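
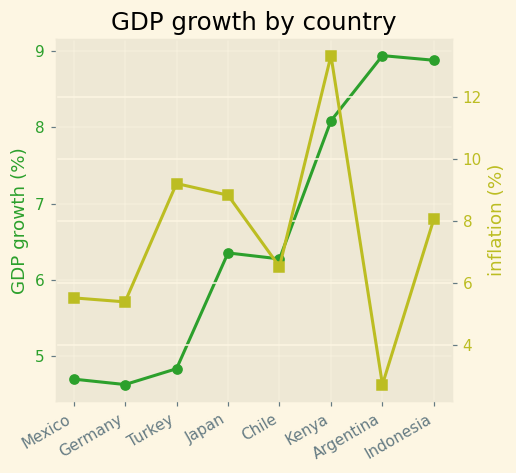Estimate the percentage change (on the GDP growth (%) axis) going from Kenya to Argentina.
≈ +12.5%

Kenya ≈ 8.0, Argentina ≈ 9.0; (9.0 − 8.0) / 8.0 ≈ +12.5%.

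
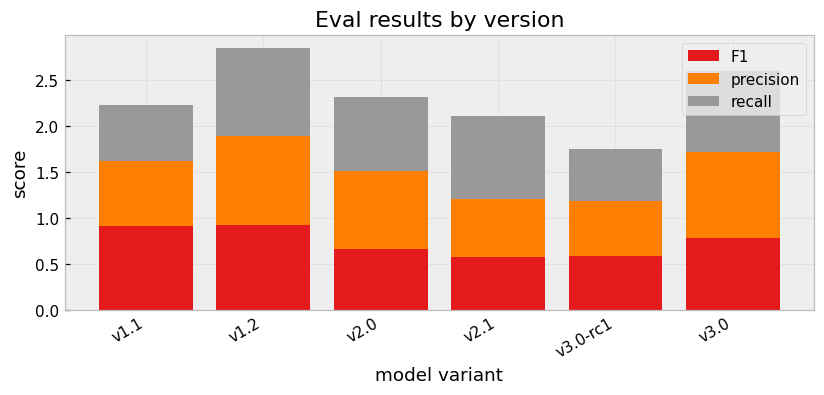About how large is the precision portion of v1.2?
precision top ≈ 2.0, bottom ≈ 1.0; segment ≈ 1.0.

≈ 1.0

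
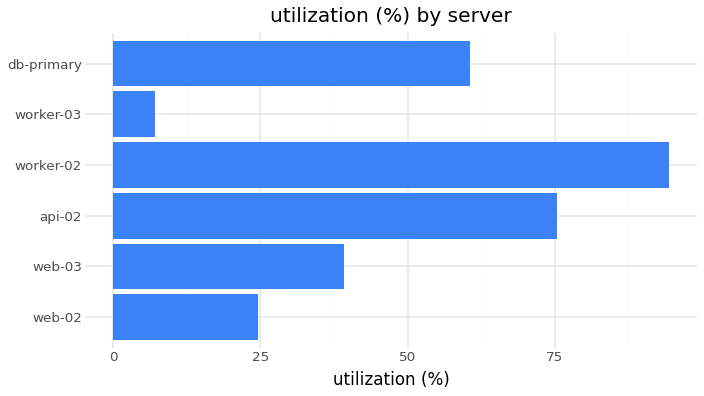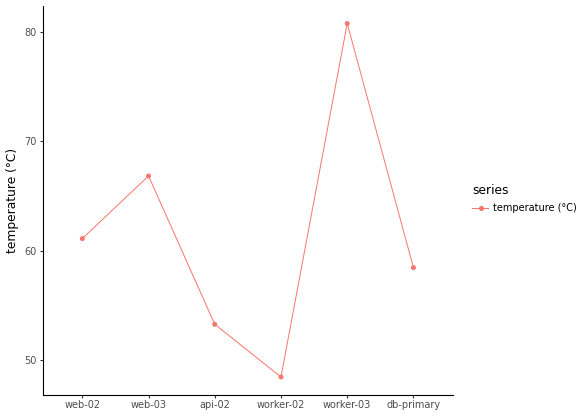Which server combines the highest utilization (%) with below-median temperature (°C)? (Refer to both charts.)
Chart 2 median temperature (°C) ≈ 60; below-median servers: api-02, worker-02, db-primary. Among those, worker-02 has the highest utilization (%) (≈ 90).

worker-02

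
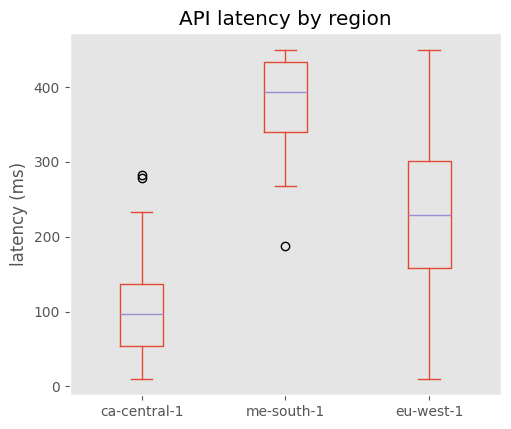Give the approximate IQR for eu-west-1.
≈ 150

Q3 ≈ 300, Q1 ≈ 150; IQR ≈ 150.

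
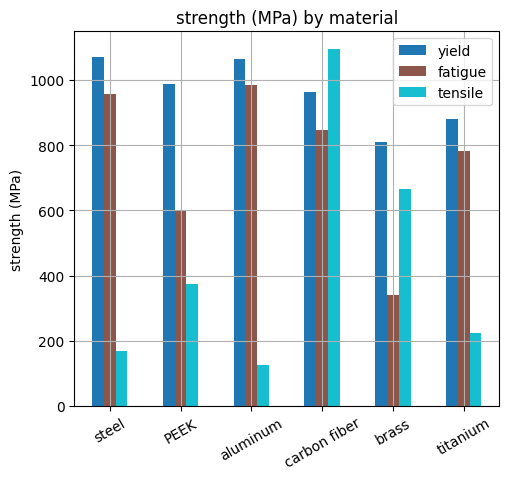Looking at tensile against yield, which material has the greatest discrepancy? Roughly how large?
aluminum: tensile ≈ 100, yield ≈ 1100 → gap ≈ 1000. Next-largest (steel) is only ≈ 900.

aluminum, ≈ 1000 MPa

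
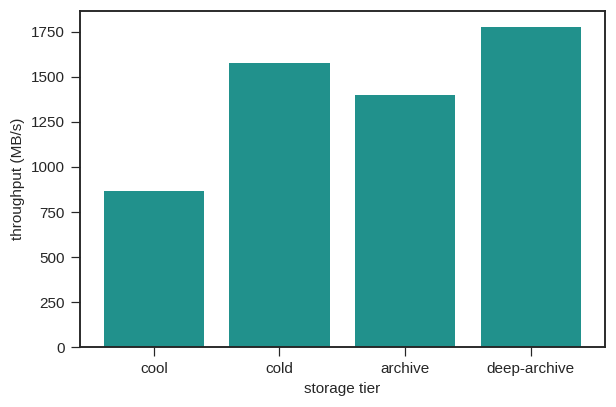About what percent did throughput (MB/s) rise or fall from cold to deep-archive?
≈ +12.5%

cold ≈ 1600, deep-archive ≈ 1800; (1800 − 1600) / 1600 ≈ +12.5%.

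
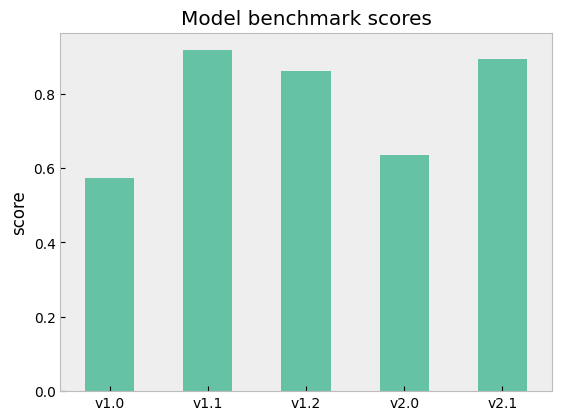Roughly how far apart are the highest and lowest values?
≈ 0.3

Max v1.1 ≈ 0.9, min v1.0 ≈ 0.6; range ≈ 0.3.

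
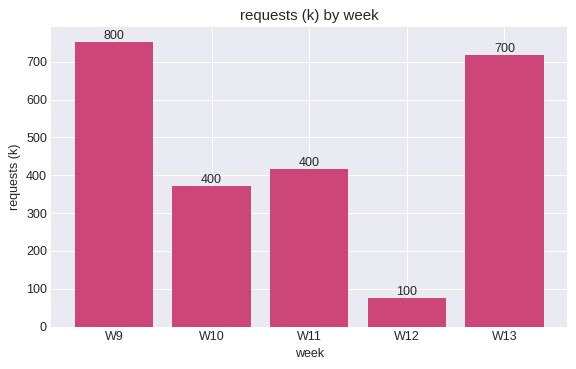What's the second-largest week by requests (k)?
W13

Top 3: W9 ≈ 800, W13 ≈ 700, W11 ≈ 400.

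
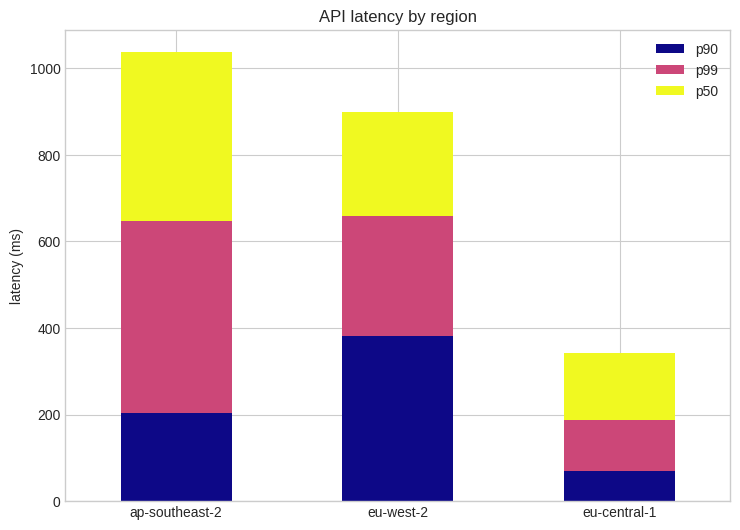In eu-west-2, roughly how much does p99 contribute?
p99 top ≈ 700, bottom ≈ 400; segment ≈ 300.

≈ 300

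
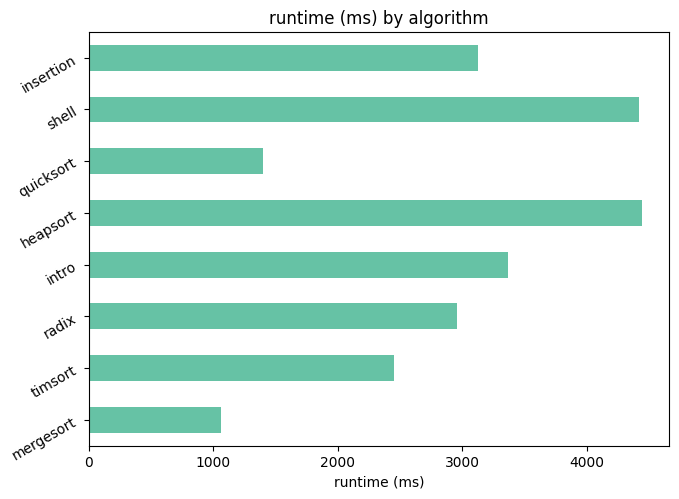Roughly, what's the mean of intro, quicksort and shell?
(3500 + 1500 + 4500) / 3 ≈ 3167.

≈ 3167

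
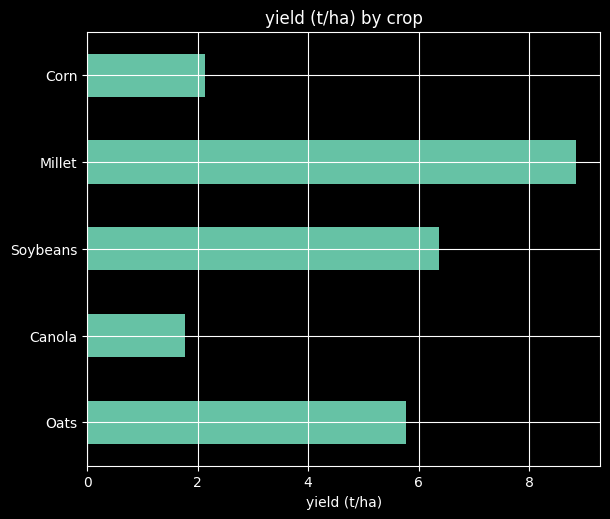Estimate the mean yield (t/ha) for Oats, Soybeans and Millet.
≈ 7

(6 + 6 + 9) / 3 ≈ 7.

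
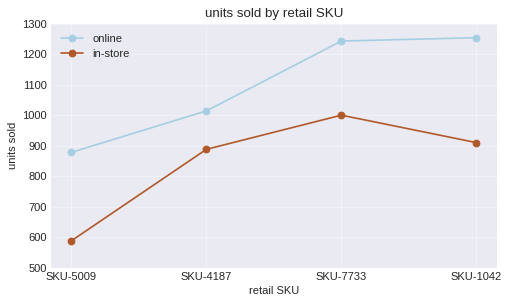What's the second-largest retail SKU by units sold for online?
Top 3 for online: SKU-1042 ≈ 1300, SKU-7733 ≈ 1200, SKU-4187 ≈ 1000.

SKU-7733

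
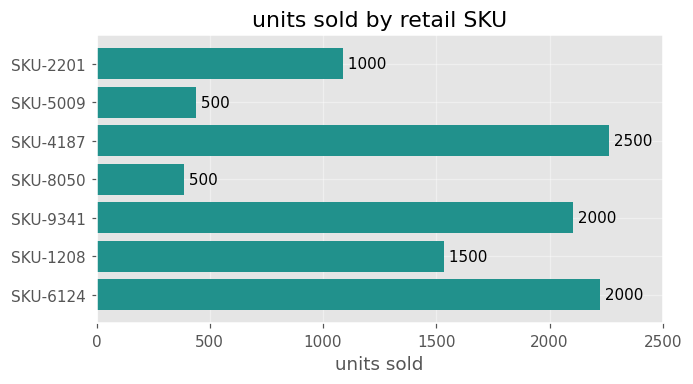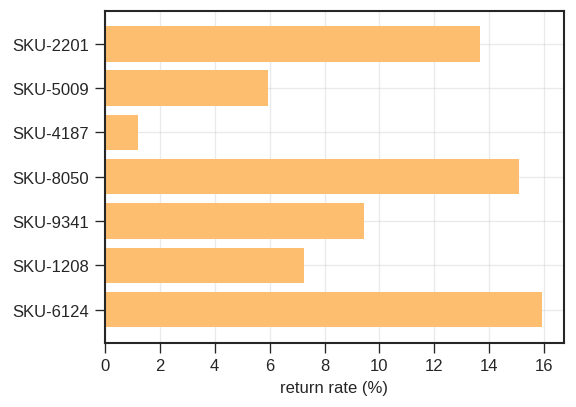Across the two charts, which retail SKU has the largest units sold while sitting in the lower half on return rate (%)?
SKU-4187

Chart 2 median return rate (%) ≈ 10; below-median retail SKUs: SKU-5009, SKU-4187, SKU-1208. Among those, SKU-4187 has the highest units sold (≈ 2500).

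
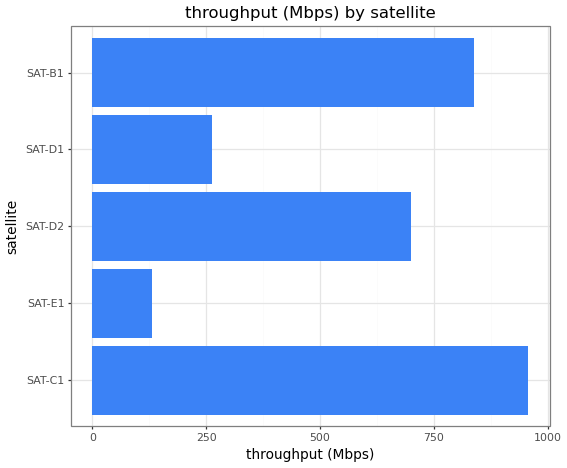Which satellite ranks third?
Top 4: SAT-C1 ≈ 1000, SAT-B1 ≈ 800, SAT-D2 ≈ 700, SAT-D1 ≈ 300.

SAT-D2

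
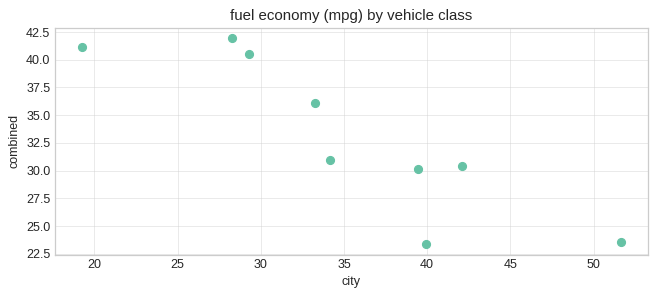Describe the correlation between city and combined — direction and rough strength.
negative, strong

Points are negatively correlated; strong (|r| ≈ 0.9).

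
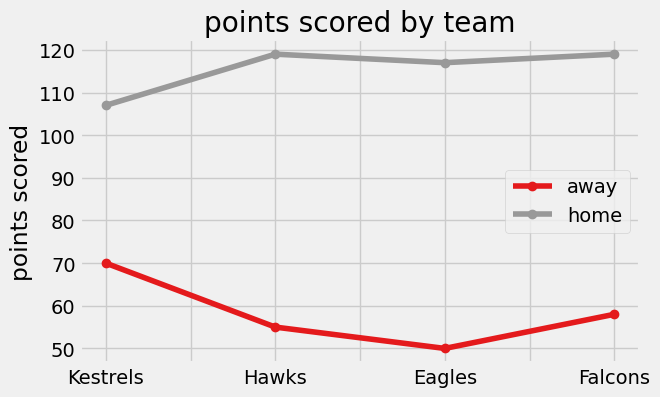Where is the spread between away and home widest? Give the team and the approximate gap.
Eagles: away ≈ 50, home ≈ 120 → gap ≈ 70. Next-largest (Hawks) is only ≈ 60.

Eagles, ≈ 70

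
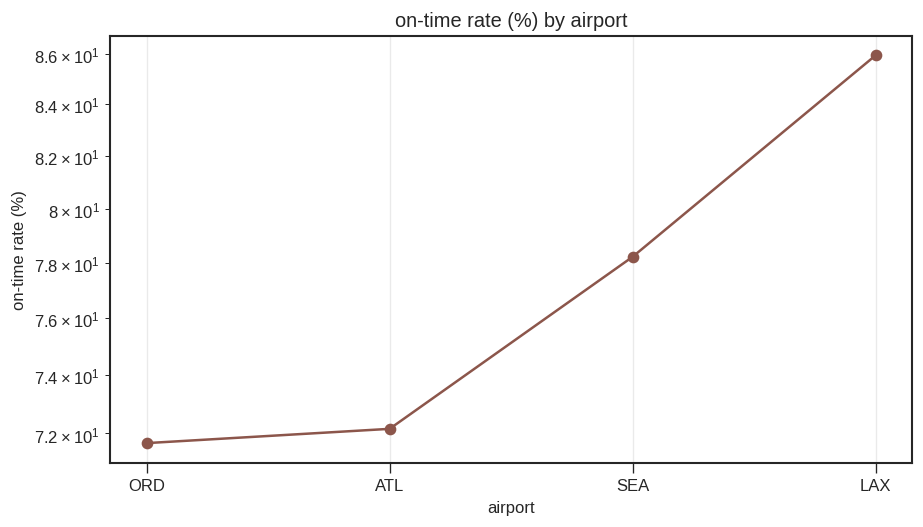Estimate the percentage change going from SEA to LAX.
SEA ≈ 78, LAX ≈ 86; (86 − 78) / 78 ≈ +10.3%.

≈ +10.3%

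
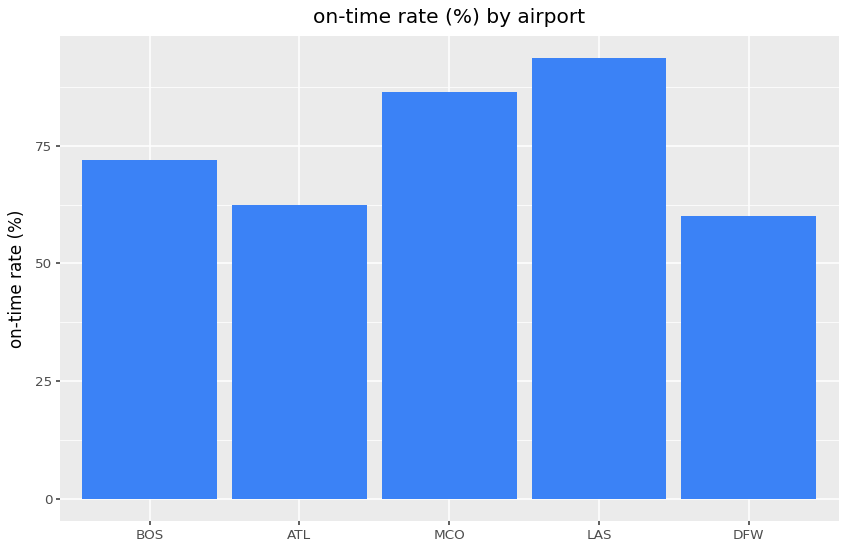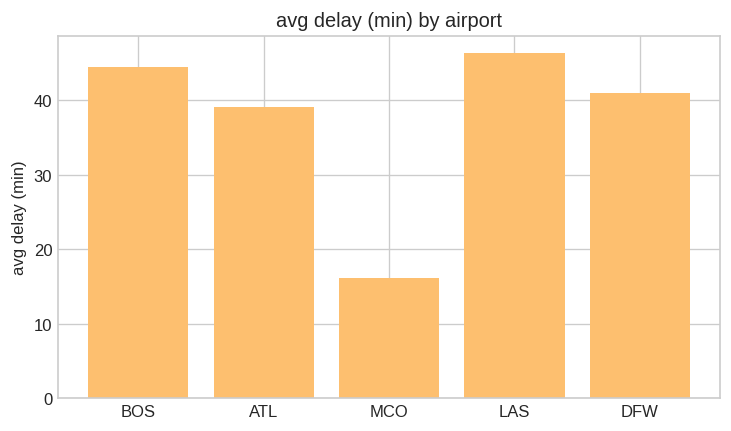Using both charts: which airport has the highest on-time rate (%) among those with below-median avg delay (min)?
MCO

Chart 2 median avg delay (min) ≈ 40; below-median airports: ATL, MCO. Among those, MCO has the highest on-time rate (%) (≈ 90).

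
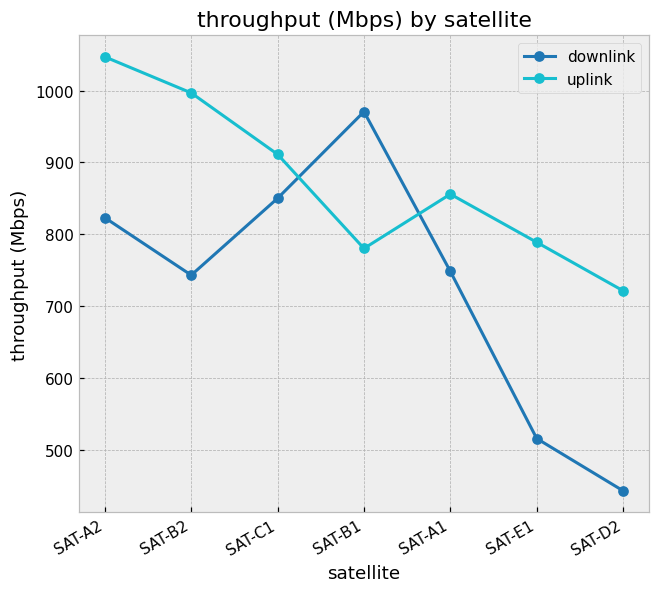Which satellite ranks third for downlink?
SAT-A2

Top 4 for downlink: SAT-B1 ≈ 1000, SAT-C1 ≈ 900, SAT-A2 ≈ 800, SAT-A1 ≈ 700.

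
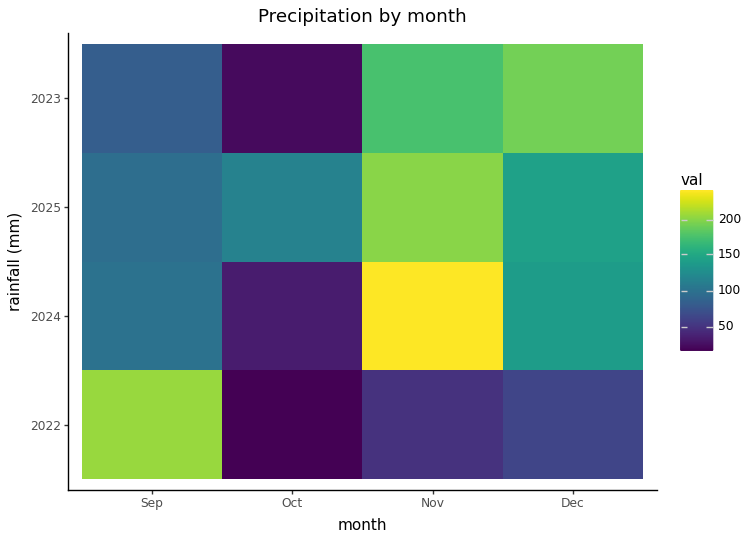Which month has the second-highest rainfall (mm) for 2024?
Top 3 for 2024: Nov ≈ 240, Dec ≈ 140, Sep ≈ 100.

Dec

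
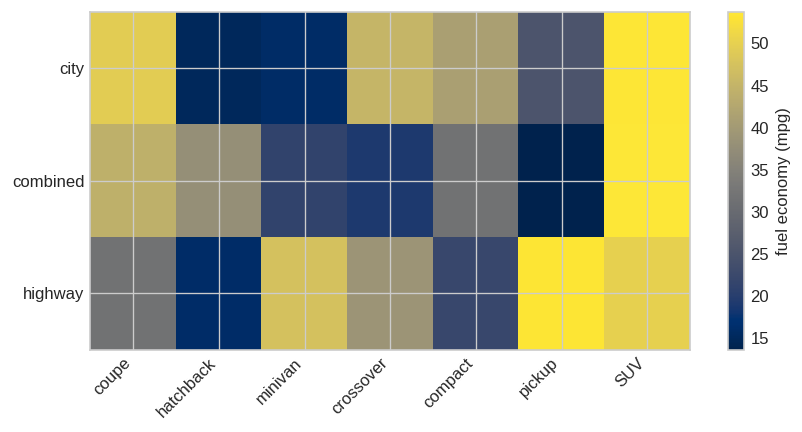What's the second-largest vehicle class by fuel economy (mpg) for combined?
coupe

Top 3 for combined: SUV ≈ 55, coupe ≈ 45, hatchback ≈ 40.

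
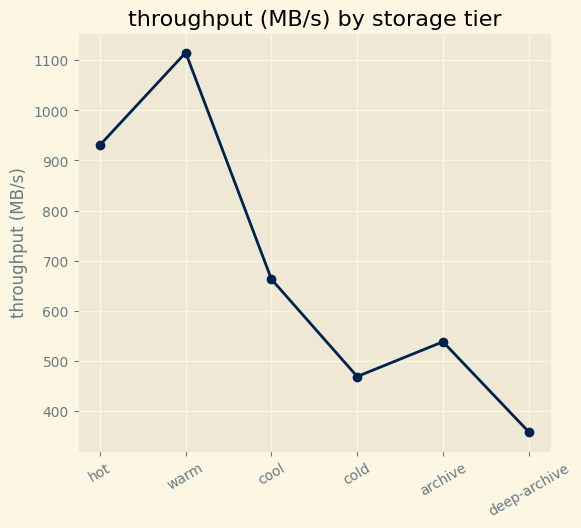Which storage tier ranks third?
cool

Top 4: warm ≈ 1100, hot ≈ 900, cool ≈ 700, archive ≈ 500.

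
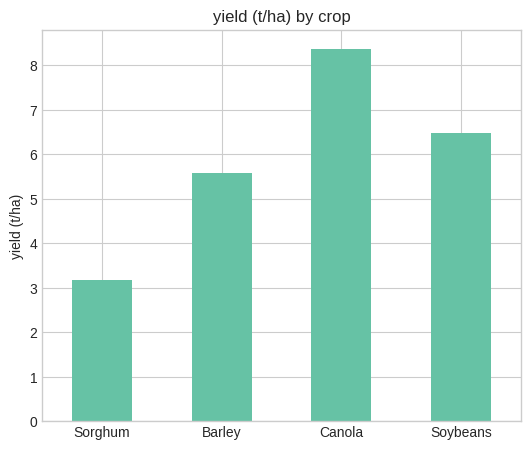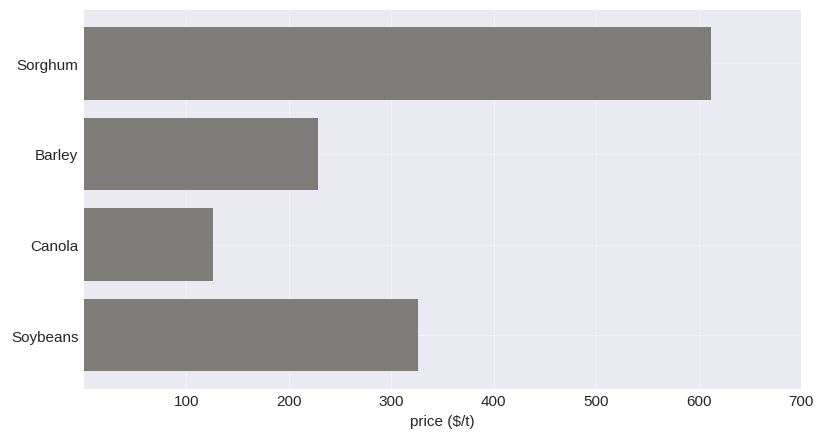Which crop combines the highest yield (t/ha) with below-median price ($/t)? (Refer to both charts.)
Canola

Chart 2 median price ($/t) ≈ 300; below-median crops: Barley, Canola. Among those, Canola has the highest yield (t/ha) (≈ 8).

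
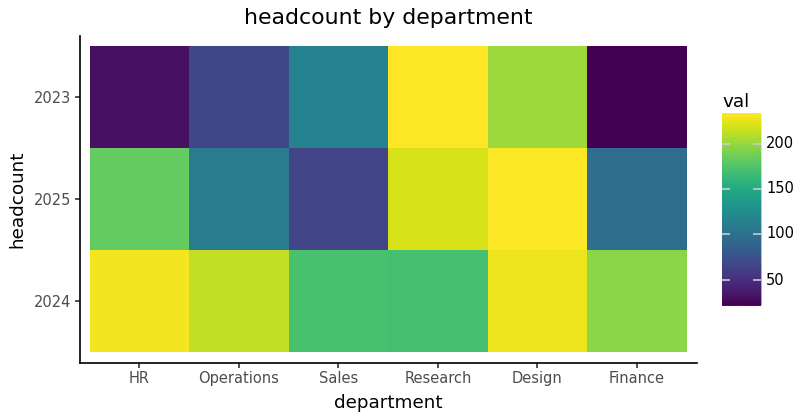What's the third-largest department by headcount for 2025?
Top 4 for 2025: Design ≈ 240, Research ≈ 220, HR ≈ 180, Operations ≈ 120.

HR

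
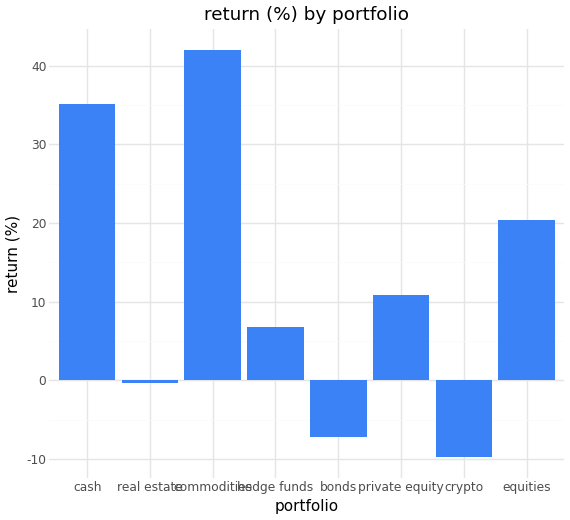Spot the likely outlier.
commodities

commodities ≈ 40; the rest sit between ≈ -10 and ≈ 35.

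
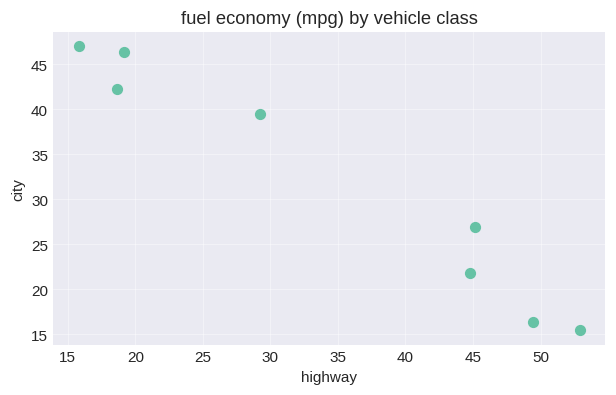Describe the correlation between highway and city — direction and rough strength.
negative, strong

Points are negatively correlated; strong (|r| ≈ 1.0).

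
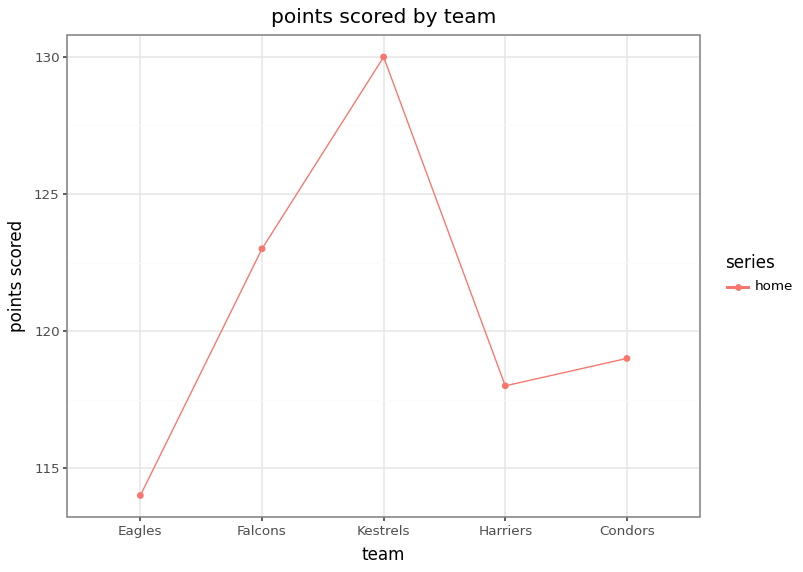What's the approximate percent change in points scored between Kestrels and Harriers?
≈ -9.2%

Kestrels ≈ 130, Harriers ≈ 118; (118 − 130) / 130 ≈ -9.2%.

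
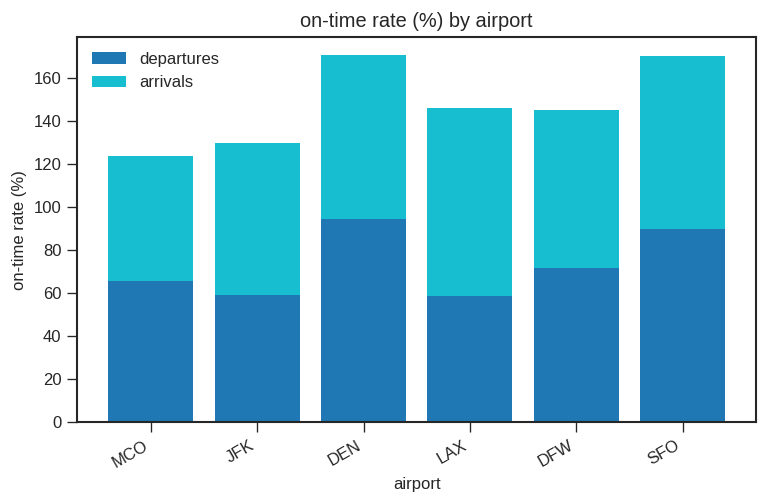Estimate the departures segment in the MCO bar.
≈ 60

departures top ≈ 60, bottom ≈ 0; segment ≈ 60.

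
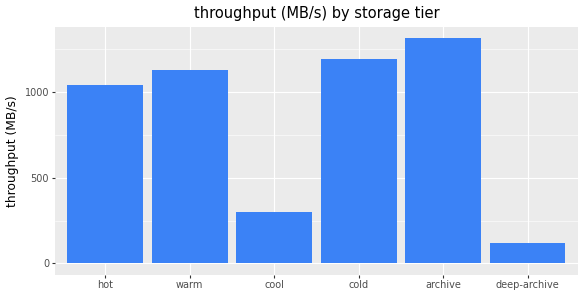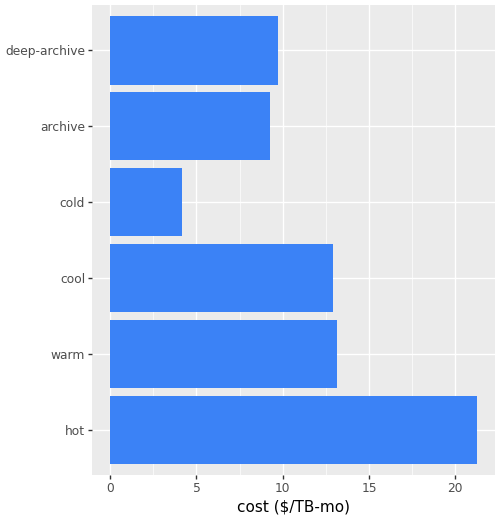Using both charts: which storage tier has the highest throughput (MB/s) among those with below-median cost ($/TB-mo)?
archive

Chart 2 median cost ($/TB-mo) ≈ 12; below-median storage tiers: cold, archive, deep-archive. Among those, archive has the highest throughput (MB/s) (≈ 1400).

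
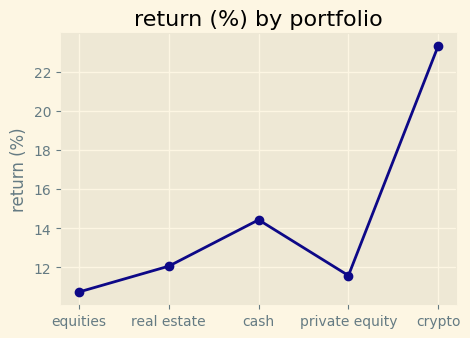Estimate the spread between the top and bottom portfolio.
Max crypto ≈ 24, min equities ≈ 10; range ≈ 14.

≈ 14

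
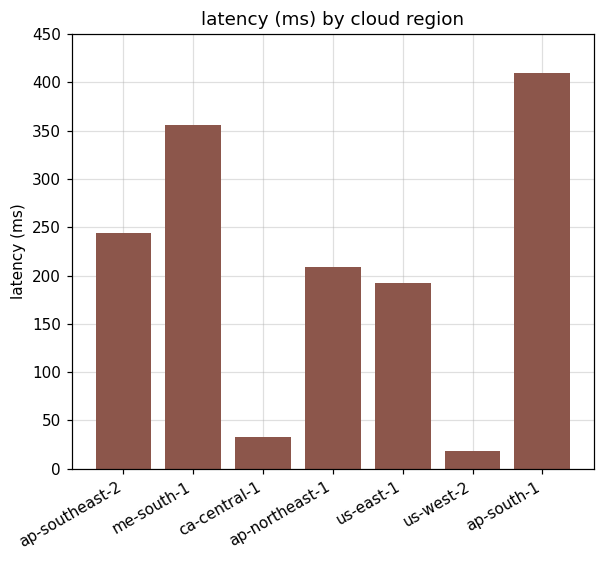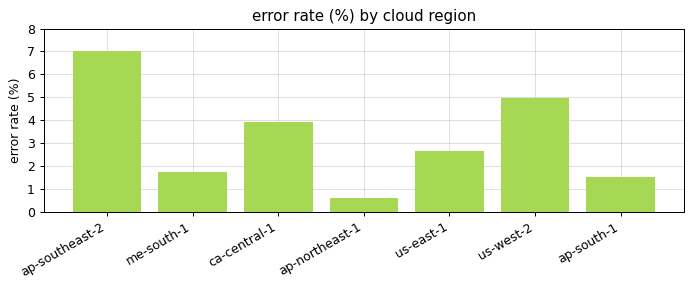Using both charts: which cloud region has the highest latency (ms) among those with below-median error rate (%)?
Chart 2 median error rate (%) ≈ 3; below-median cloud regions: me-south-1, ap-northeast-1, ap-south-1. Among those, ap-south-1 has the highest latency (ms) (≈ 400).

ap-south-1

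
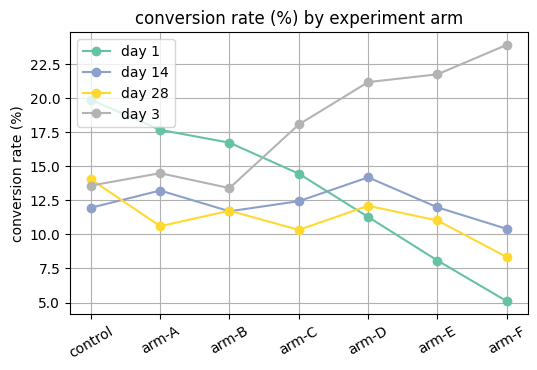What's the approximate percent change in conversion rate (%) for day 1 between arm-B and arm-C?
≈ -12.5%

arm-B ≈ 16, arm-C ≈ 14; (14 − 16) / 16 ≈ -12.5%.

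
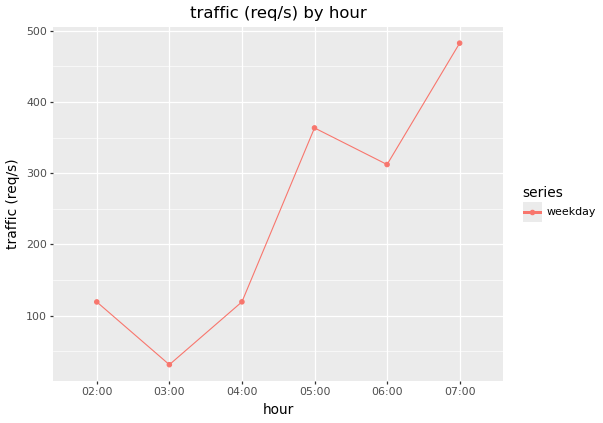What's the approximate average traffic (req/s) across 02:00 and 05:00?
(100 + 350) / 2 ≈ 225.

≈ 225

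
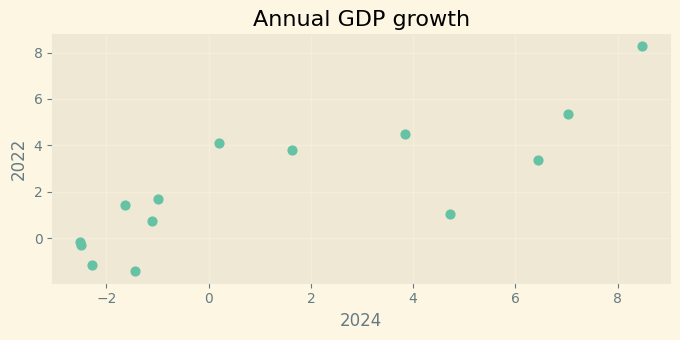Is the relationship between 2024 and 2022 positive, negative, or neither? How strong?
Points are positively correlated; strong (|r| ≈ 0.8).

positive, strong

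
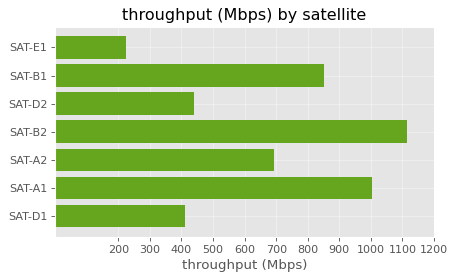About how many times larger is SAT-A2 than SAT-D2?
≈ 1.75×

SAT-A2 ≈ 700, SAT-D2 ≈ 400; 700/400 ≈ 1.75.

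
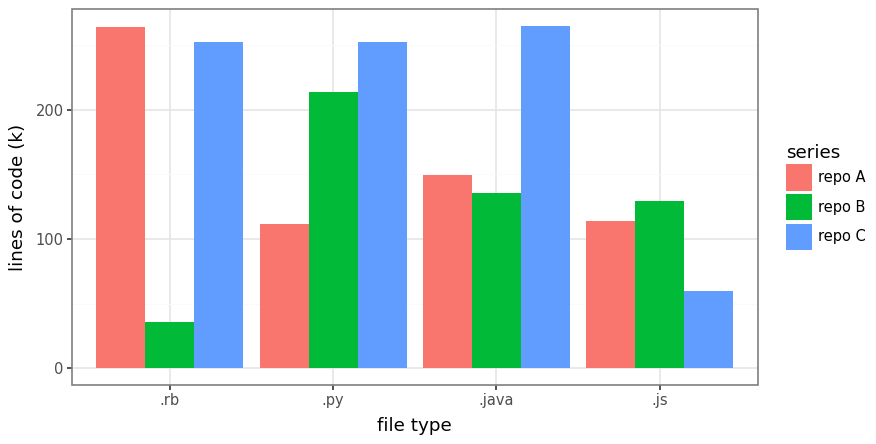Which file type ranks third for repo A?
Top 4 for repo A: .rb ≈ 275, .java ≈ 150, .js ≈ 125, .py ≈ 100.

.js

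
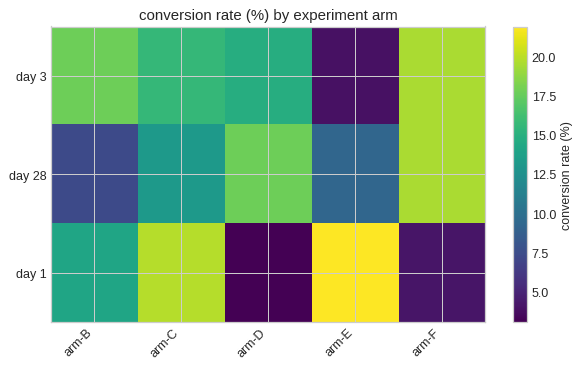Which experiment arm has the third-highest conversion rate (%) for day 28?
arm-C

Top 4 for day 28: arm-F ≈ 20, arm-D ≈ 18, arm-C ≈ 14, arm-E ≈ 10.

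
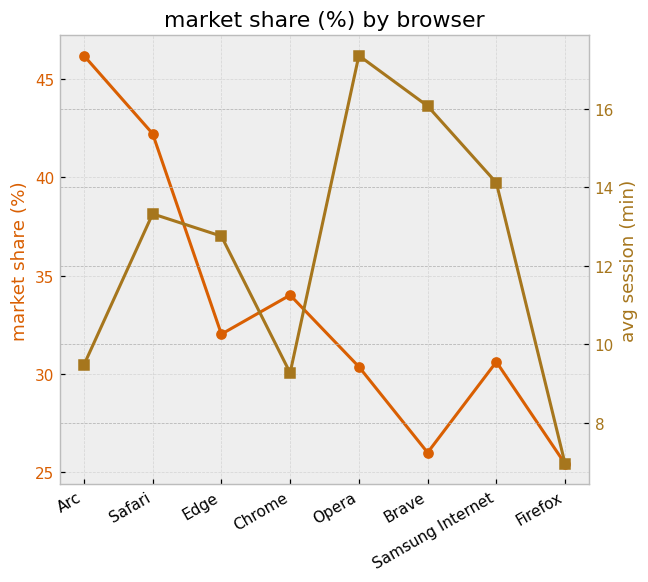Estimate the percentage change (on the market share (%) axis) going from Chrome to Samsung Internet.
Chrome ≈ 34, Samsung Internet ≈ 30; (30 − 34) / 34 ≈ -11.8%.

≈ -11.8%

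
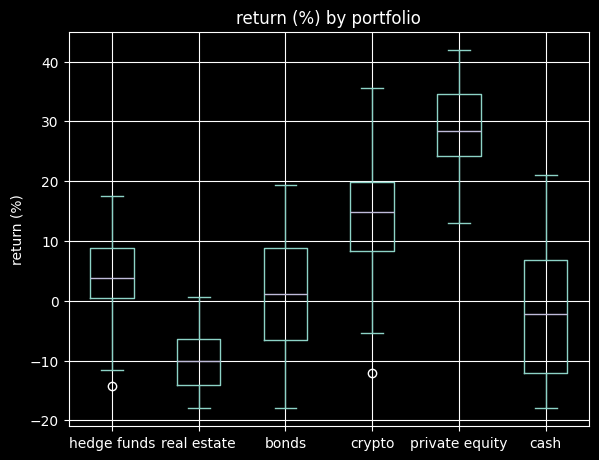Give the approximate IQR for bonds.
≈ 15

Q3 ≈ 10, Q1 ≈ -5; IQR ≈ 15.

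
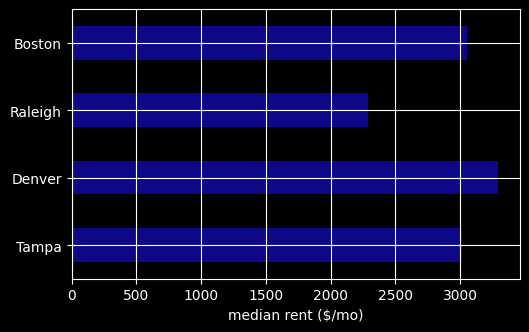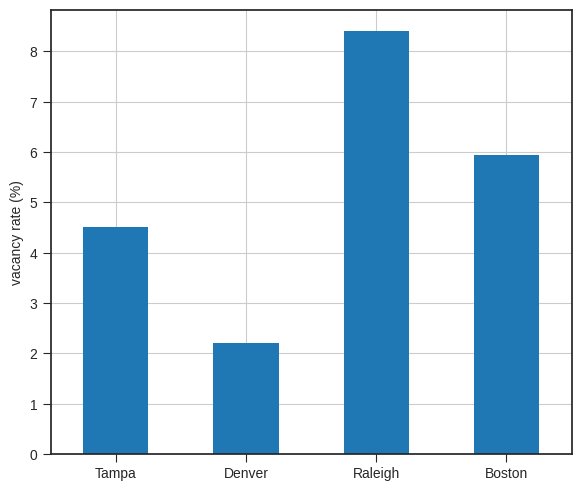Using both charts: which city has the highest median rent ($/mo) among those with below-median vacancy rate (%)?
Denver

Chart 2 median vacancy rate (%) ≈ 5; below-median cities: Tampa, Denver. Among those, Denver has the highest median rent ($/mo) (≈ 3500).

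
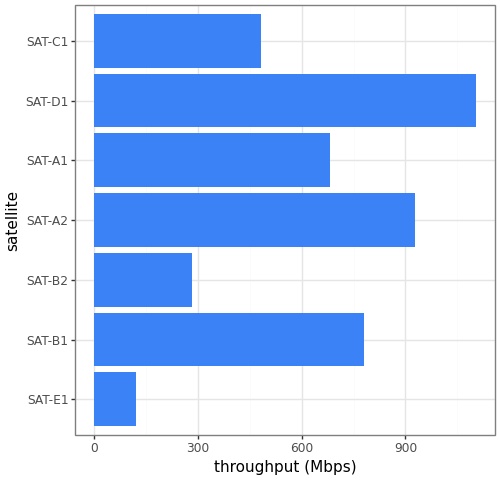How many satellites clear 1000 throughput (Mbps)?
Above 1000: SAT-D1.

1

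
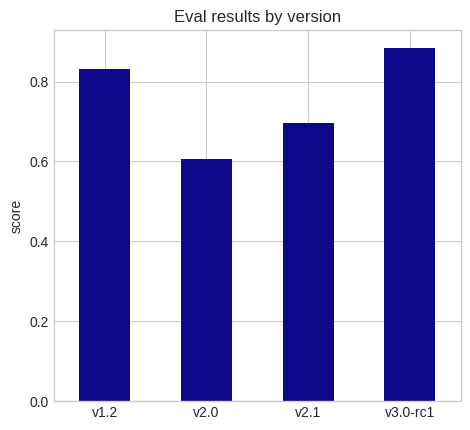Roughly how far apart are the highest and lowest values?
Max v3.0-rc1 ≈ 0.9, min v2.0 ≈ 0.6; range ≈ 0.3.

≈ 0.3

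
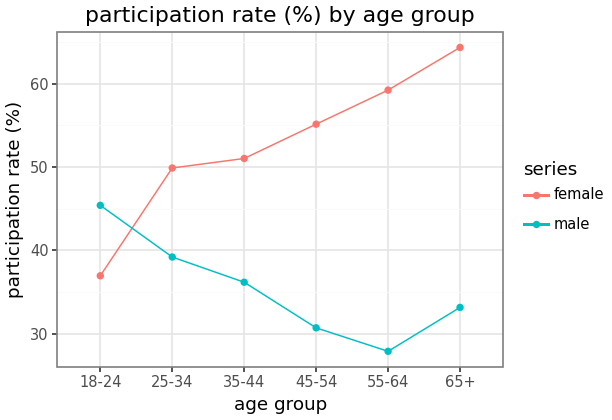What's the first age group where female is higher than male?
25-34

18-24: female ≈ 35 vs male ≈ 45 (not yet); 25-34: female ≈ 50 vs male ≈ 40 (first crossover).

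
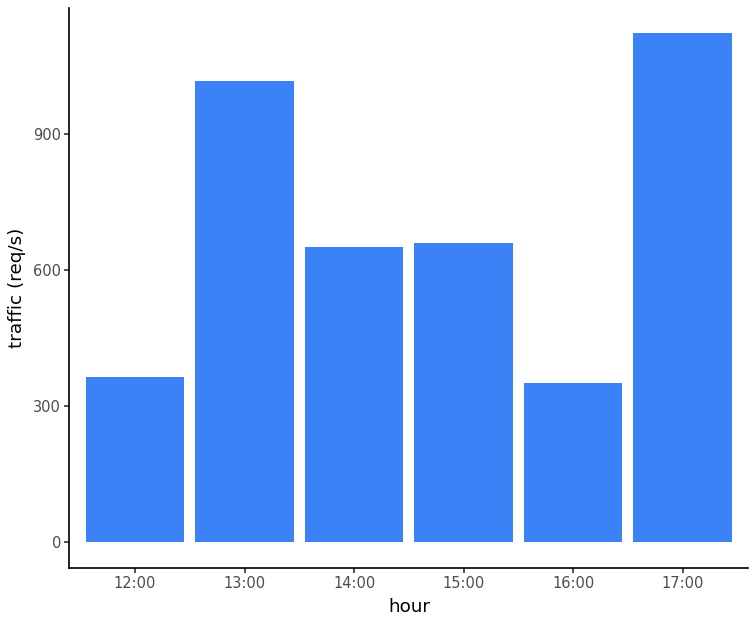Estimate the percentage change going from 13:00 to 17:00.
13:00 ≈ 1000, 17:00 ≈ 1100; (1100 − 1000) / 1000 ≈ +10%.

≈ +10%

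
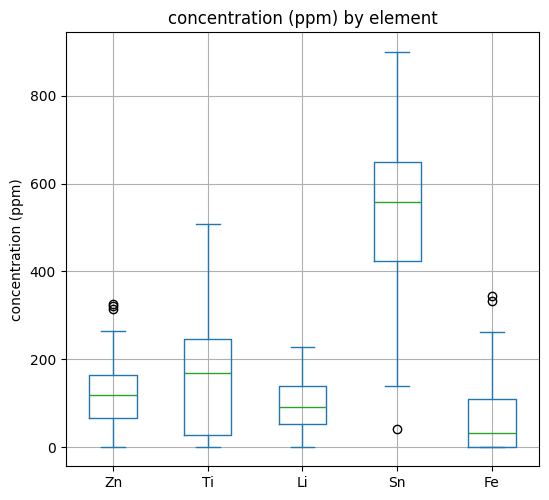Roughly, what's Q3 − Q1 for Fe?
≈ 100

Q3 ≈ 100, Q1 ≈ 0; IQR ≈ 100.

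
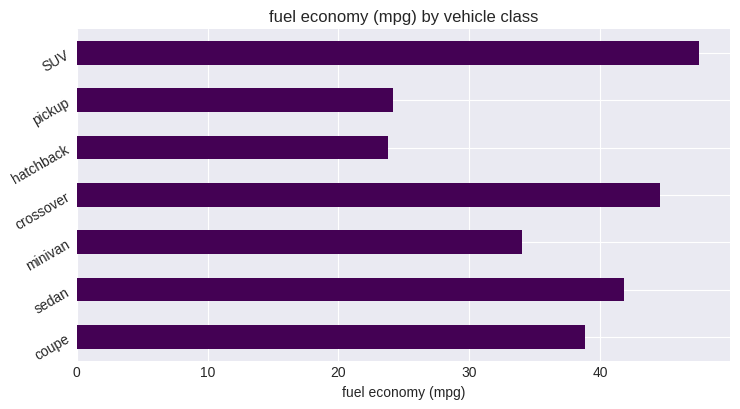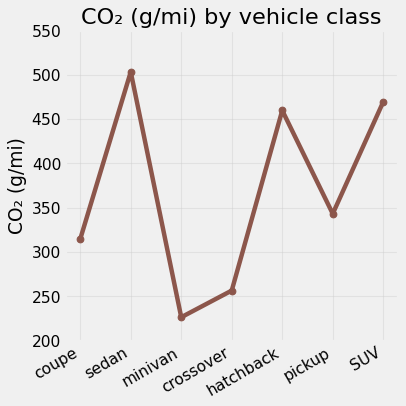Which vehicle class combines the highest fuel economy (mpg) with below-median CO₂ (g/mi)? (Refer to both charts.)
crossover

Chart 2 median CO₂ (g/mi) ≈ 350; below-median vehicle classes: coupe, minivan, crossover. Among those, crossover has the highest fuel economy (mpg) (≈ 45).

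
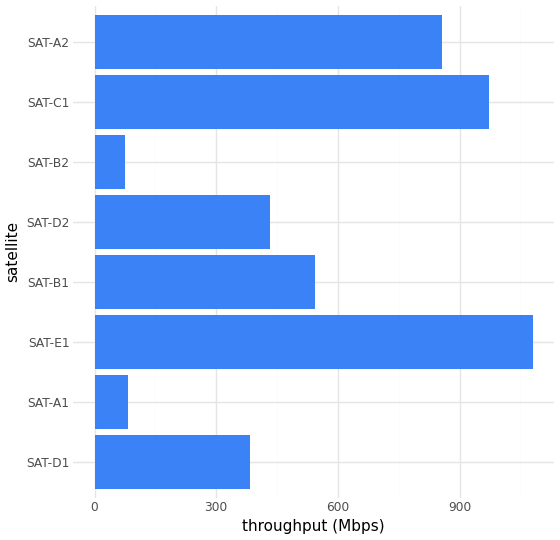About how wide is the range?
Max SAT-E1 ≈ 1100, min SAT-B2 ≈ 100; range ≈ 1000.

≈ 1000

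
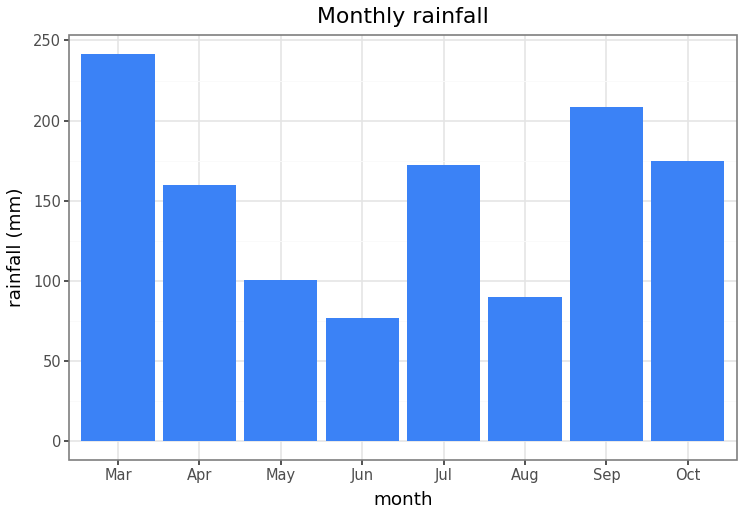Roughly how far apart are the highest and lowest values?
≈ 175

Max Mar ≈ 250, min Jun ≈ 75; range ≈ 175.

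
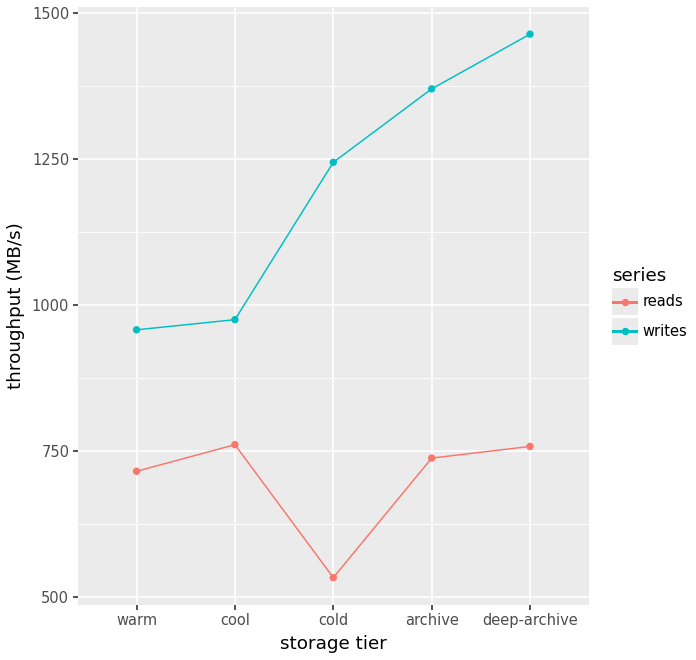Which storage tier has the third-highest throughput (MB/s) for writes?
cold

Top 4 for writes: deep-archive ≈ 1500, archive ≈ 1400, cold ≈ 1200, cool ≈ 1000.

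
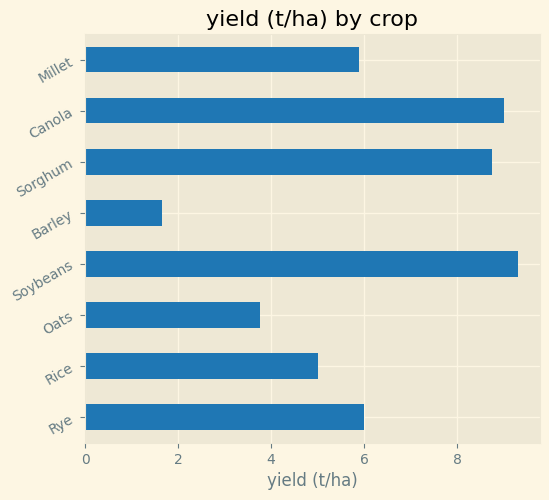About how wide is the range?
≈ 7

Max Soybeans ≈ 9, min Barley ≈ 2; range ≈ 7.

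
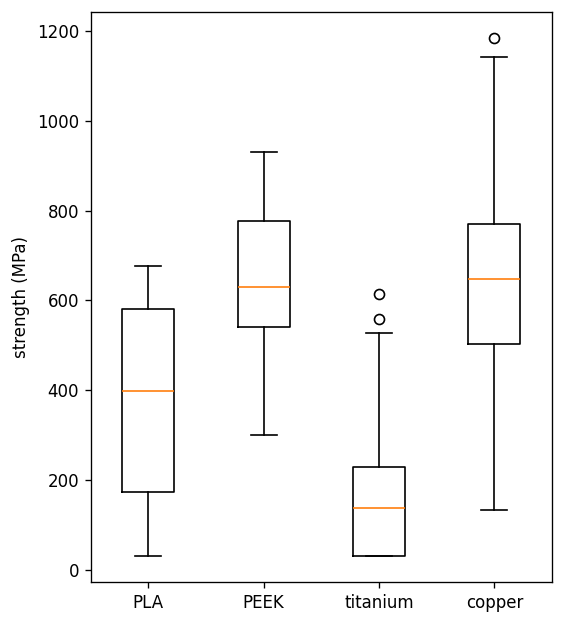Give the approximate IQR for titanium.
≈ 200

Q3 ≈ 250, Q1 ≈ 50; IQR ≈ 200.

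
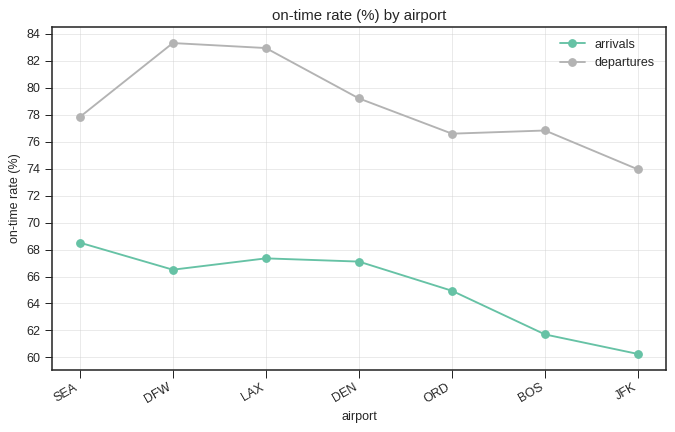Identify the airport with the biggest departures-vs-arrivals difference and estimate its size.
DFW, ≈ 18 %

DFW: departures ≈ 84, arrivals ≈ 66 → gap ≈ 18. Next-largest (LAX) is only ≈ 14.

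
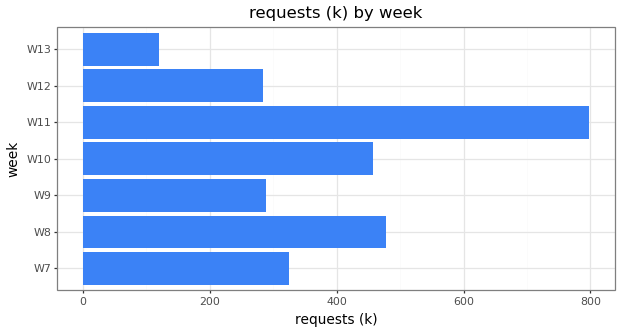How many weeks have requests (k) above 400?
3

Above 400: W8, W10, W11.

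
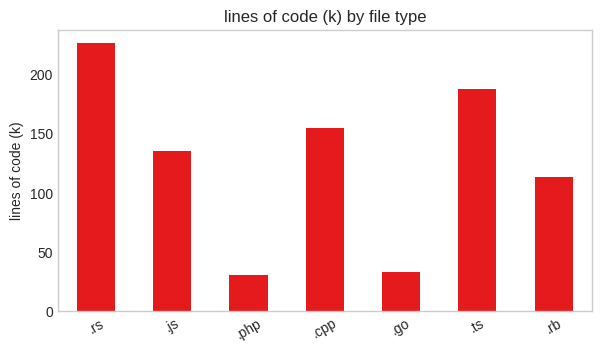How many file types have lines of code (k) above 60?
Above 60: .rs, .js, .cpp, .ts, .rb.

5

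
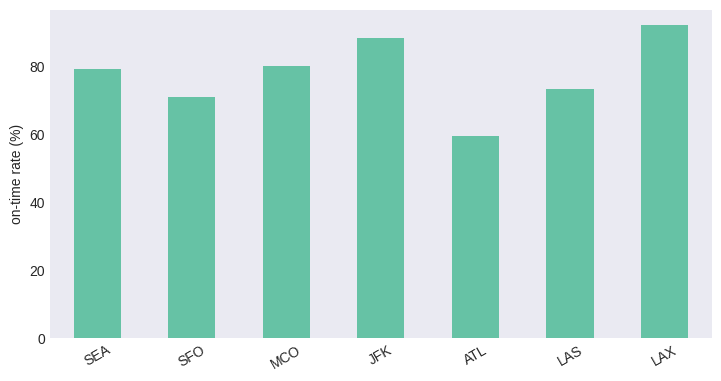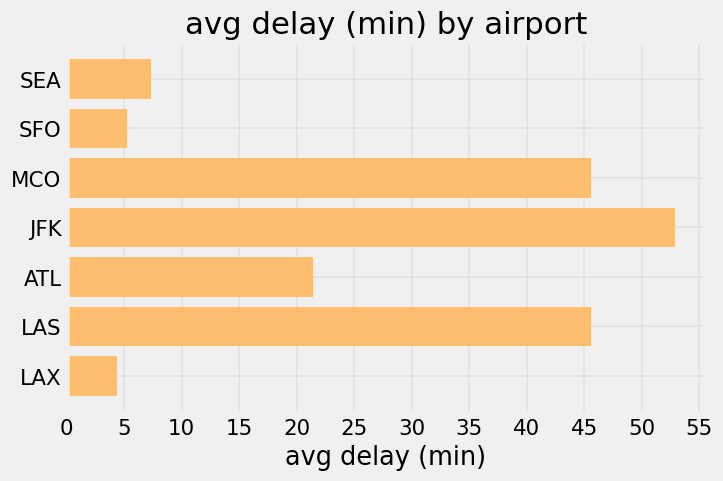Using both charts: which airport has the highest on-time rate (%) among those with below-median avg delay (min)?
Chart 2 median avg delay (min) ≈ 20; below-median airports: SEA, SFO, LAX. Among those, LAX has the highest on-time rate (%) (≈ 90).

LAX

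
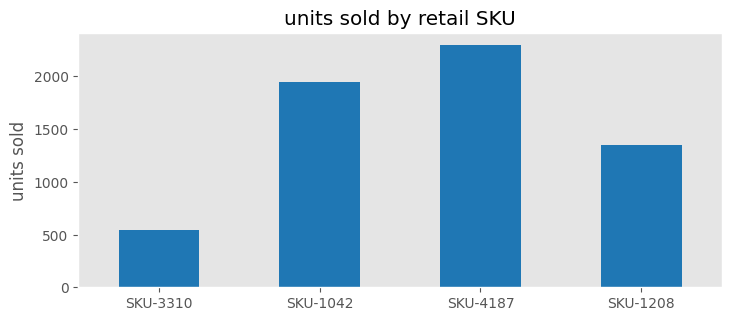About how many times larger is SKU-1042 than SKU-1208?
SKU-1042 ≈ 2000, SKU-1208 ≈ 1400; 2000/1400 ≈ 1.43.

≈ 1.43×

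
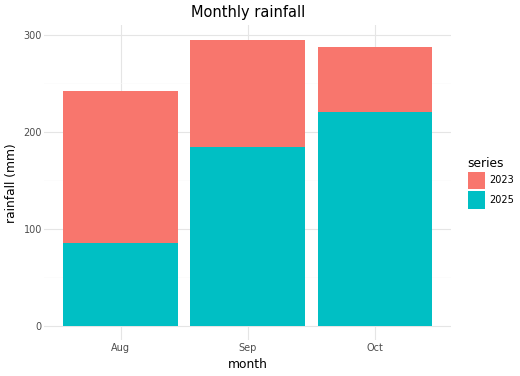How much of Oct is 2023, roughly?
≈ 75

2023 top ≈ 300, bottom ≈ 225; segment ≈ 75.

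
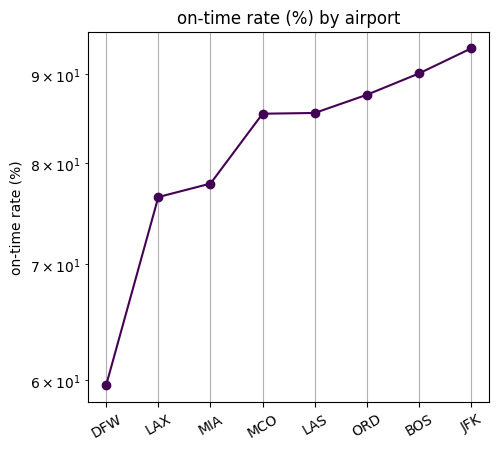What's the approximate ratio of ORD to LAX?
ORD ≈ 90, LAX ≈ 75; 90/75 ≈ 1.2.

≈ 1.2×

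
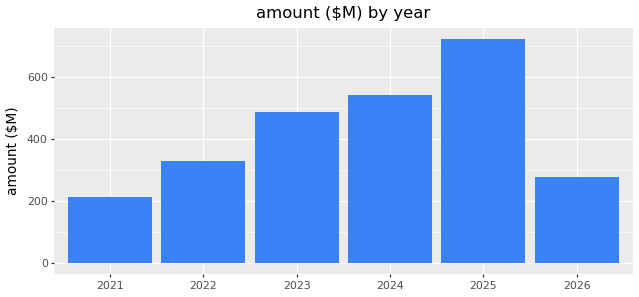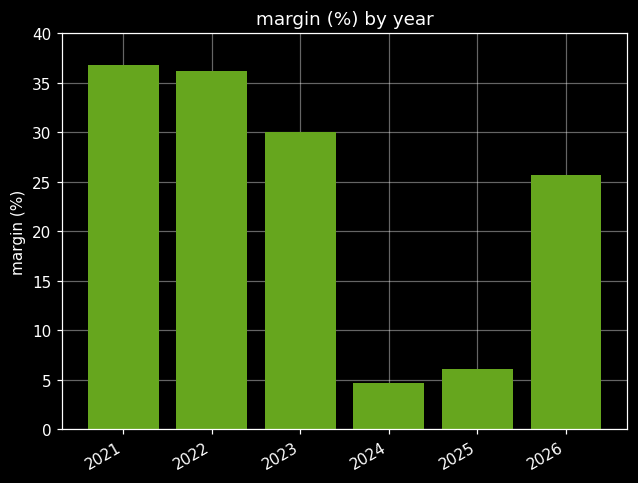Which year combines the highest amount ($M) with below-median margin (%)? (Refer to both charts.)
Chart 2 median margin (%) ≈ 30; below-median years: 2024, 2025, 2026. Among those, 2025 has the highest amount ($M) (≈ 700).

2025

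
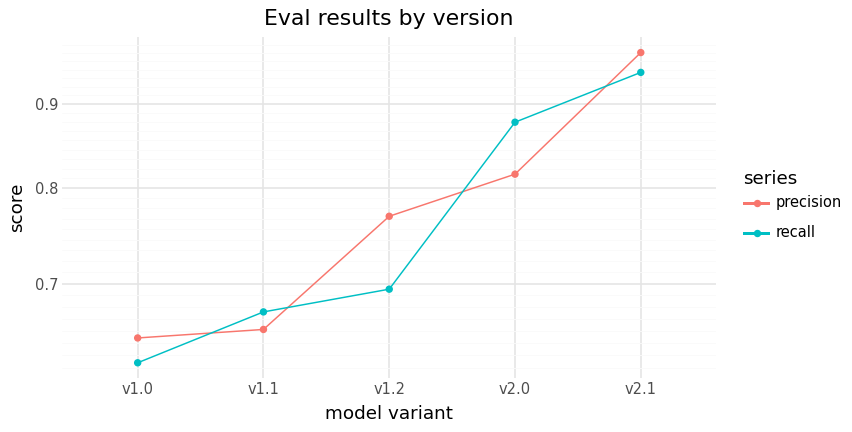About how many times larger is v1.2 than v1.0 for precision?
v1.2 ≈ 0.75, v1.0 ≈ 0.65; 0.75/0.65 ≈ 1.15.

≈ 1.15×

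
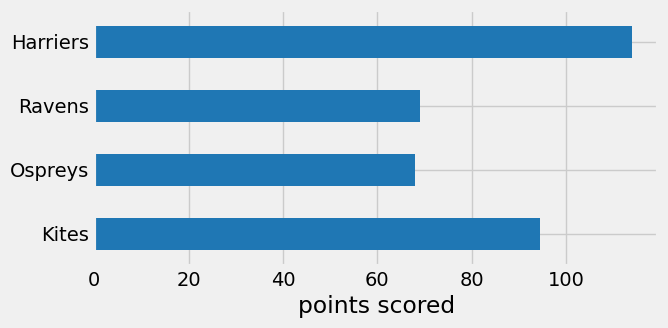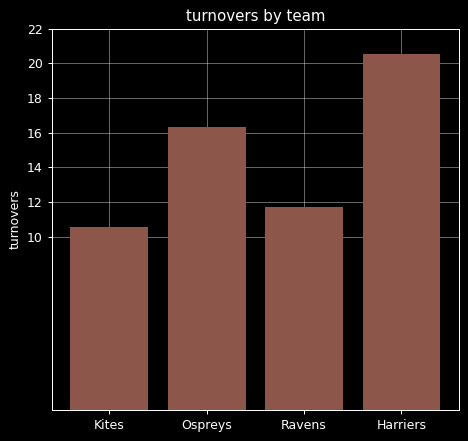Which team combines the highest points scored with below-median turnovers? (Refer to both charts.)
Kites

Chart 2 median turnovers ≈ 14; below-median teams: Kites, Ravens. Among those, Kites has the highest points scored (≈ 100).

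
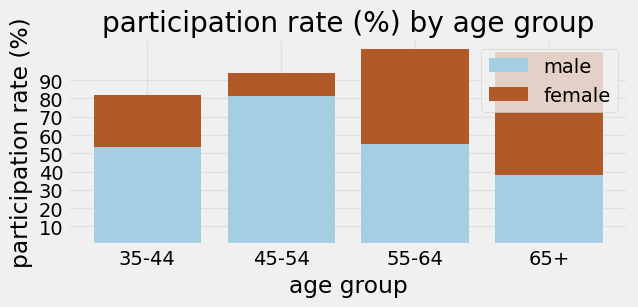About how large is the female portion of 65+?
female top ≈ 110, bottom ≈ 40; segment ≈ 70.

≈ 70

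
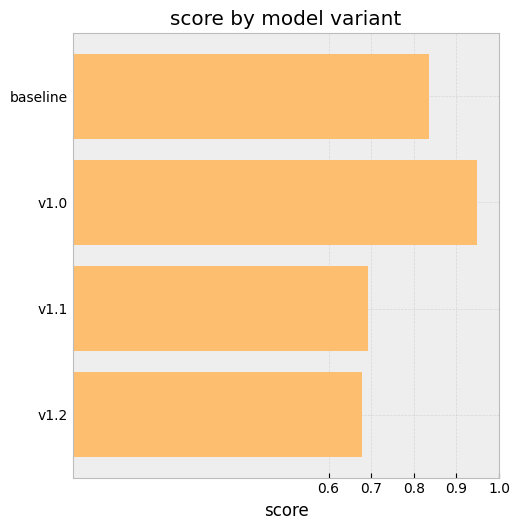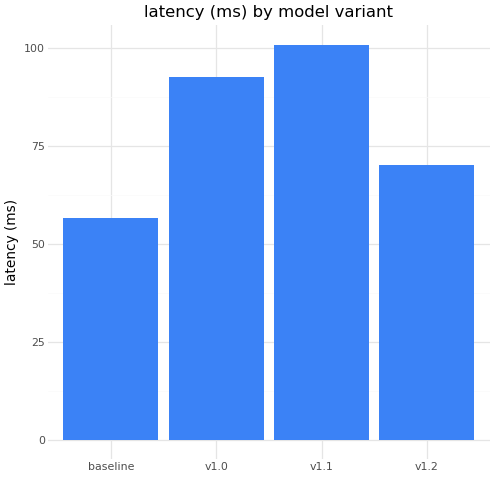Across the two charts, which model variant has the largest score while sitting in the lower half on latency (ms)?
baseline

Chart 2 median latency (ms) ≈ 80; below-median model variants: baseline, v1.2. Among those, baseline has the highest score (≈ 0.8).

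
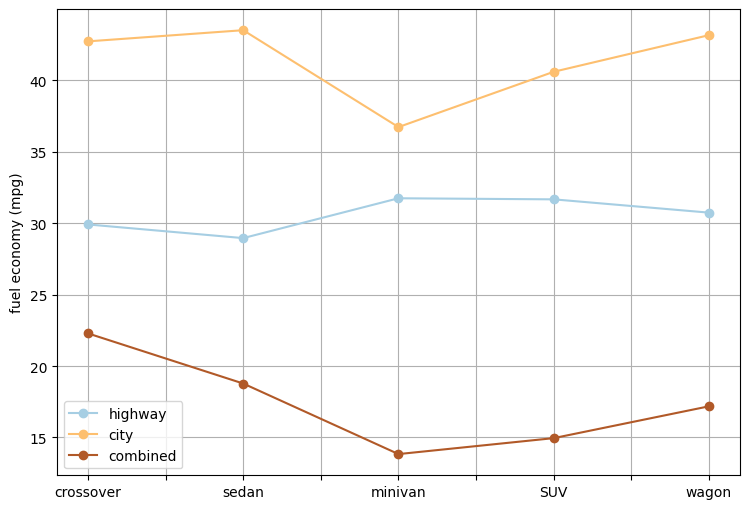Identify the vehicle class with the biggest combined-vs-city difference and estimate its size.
wagon: combined ≈ 15, city ≈ 45 → gap ≈ 30. Next-largest (SUV) is only ≈ 25.

wagon, ≈ 30 mpg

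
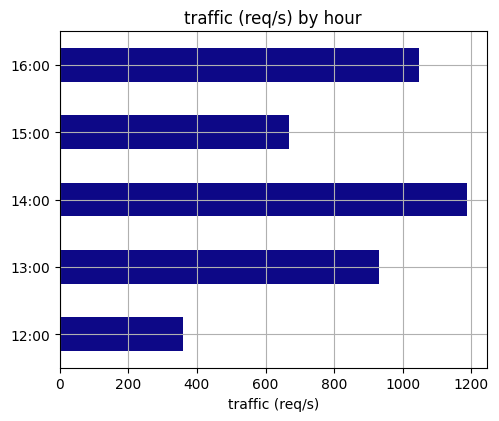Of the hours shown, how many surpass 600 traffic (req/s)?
4

Above 600: 13:00, 14:00, 15:00, 16:00.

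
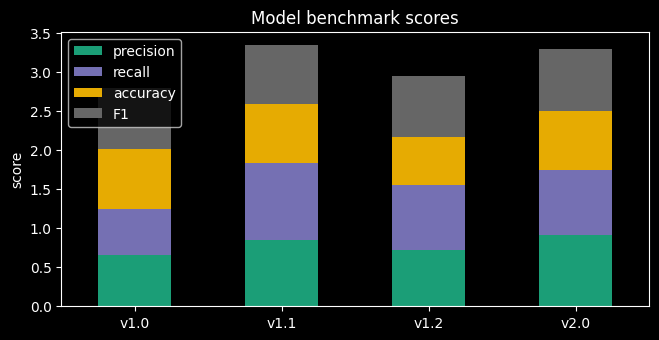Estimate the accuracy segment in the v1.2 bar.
accuracy top ≈ 2.0, bottom ≈ 1.5; segment ≈ 0.5.

≈ 0.5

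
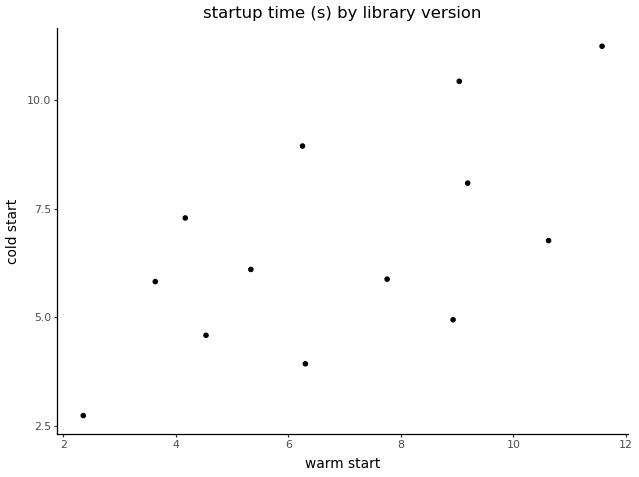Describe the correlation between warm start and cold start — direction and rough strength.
Points are positively correlated; moderate (|r| ≈ 0.6).

positive, moderate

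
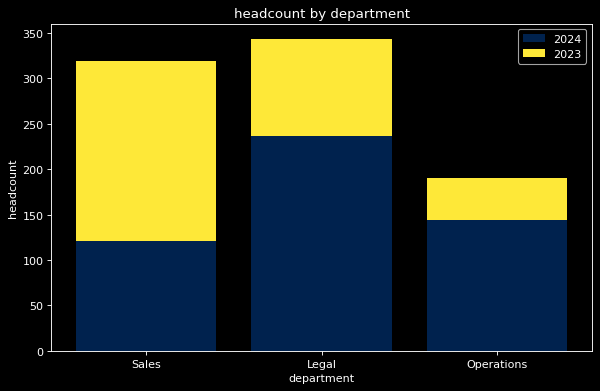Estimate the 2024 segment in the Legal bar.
≈ 250

2024 top ≈ 250, bottom ≈ 0; segment ≈ 250.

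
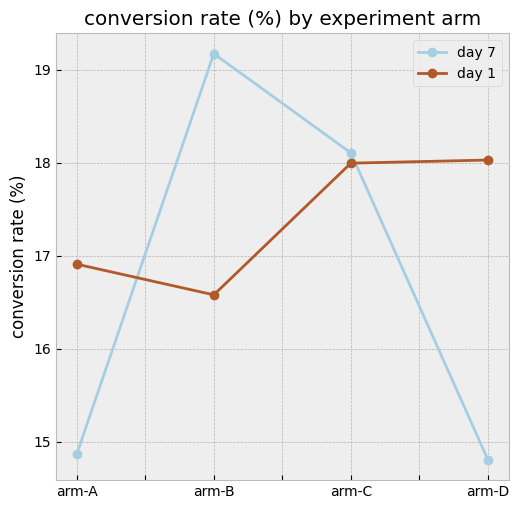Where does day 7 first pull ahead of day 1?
arm-A: day 7 ≈ 15.0 vs day 1 ≈ 17.0 (not yet); arm-B: day 7 ≈ 19.0 vs day 1 ≈ 16.5 (first crossover).

arm-B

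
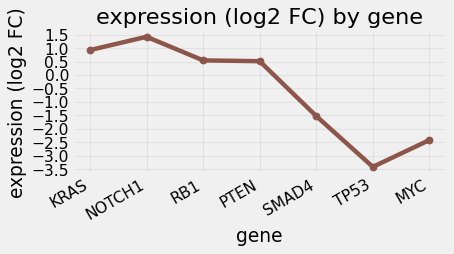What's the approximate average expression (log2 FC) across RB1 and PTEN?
(0.5 + 0.5) / 2 ≈ 0.5.

≈ 0.5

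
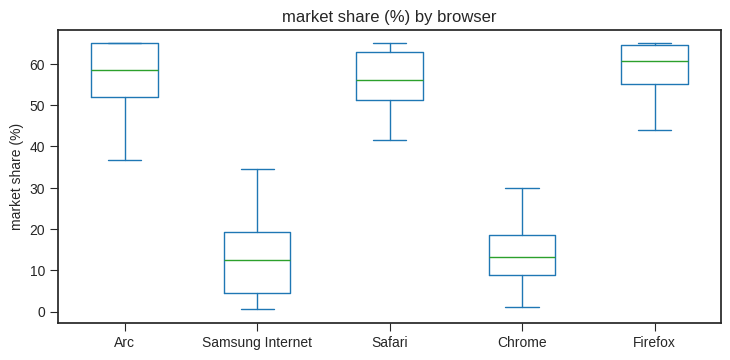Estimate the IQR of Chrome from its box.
Q3 ≈ 20, Q1 ≈ 10; IQR ≈ 10.

≈ 10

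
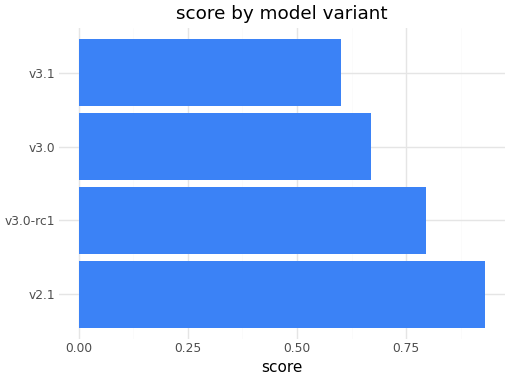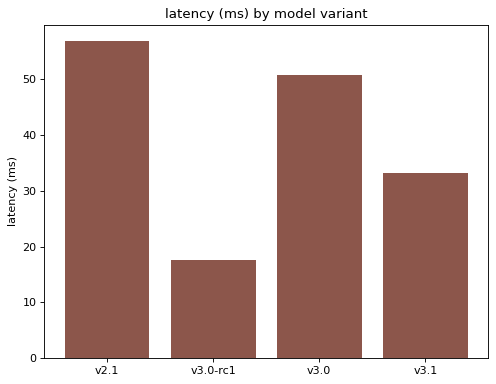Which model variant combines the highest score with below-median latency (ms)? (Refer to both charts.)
Chart 2 median latency (ms) ≈ 40; below-median model variants: v3.0-rc1, v3.1. Among those, v3.0-rc1 has the highest score (≈ 0.8).

v3.0-rc1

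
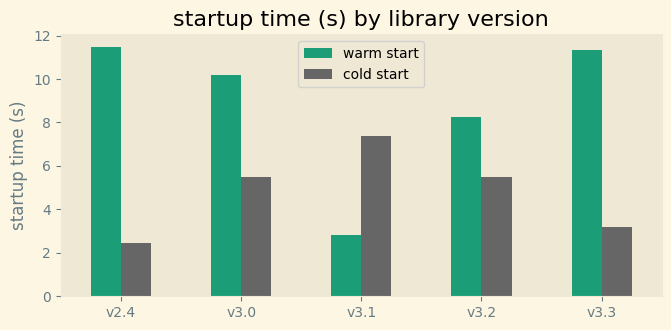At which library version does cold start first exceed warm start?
v3.1

v3.0: cold start ≈ 5 vs warm start ≈ 10 (not yet); v3.1: cold start ≈ 7 vs warm start ≈ 3 (first crossover).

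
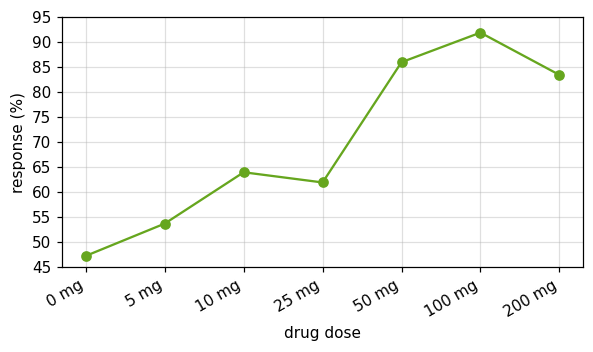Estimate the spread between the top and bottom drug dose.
≈ 45

Max 100 mg ≈ 90, min 0 mg ≈ 45; range ≈ 45.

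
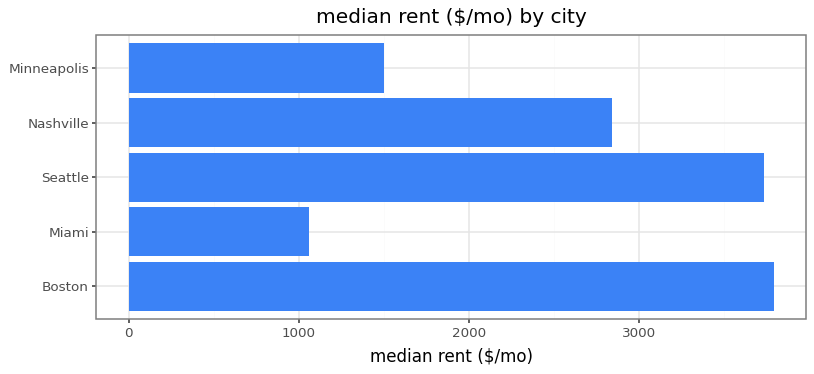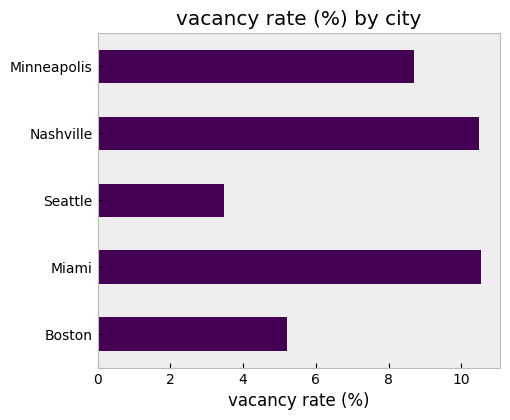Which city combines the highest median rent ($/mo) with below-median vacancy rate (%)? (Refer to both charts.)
Boston

Chart 2 median vacancy rate (%) ≈ 9; below-median cities: Boston, Seattle. Among those, Boston has the highest median rent ($/mo) (≈ 4000).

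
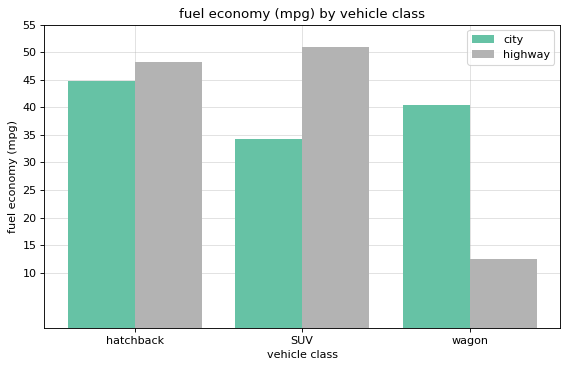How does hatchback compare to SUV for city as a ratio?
≈ 1.29×

hatchback ≈ 45, SUV ≈ 35; 45/35 ≈ 1.29.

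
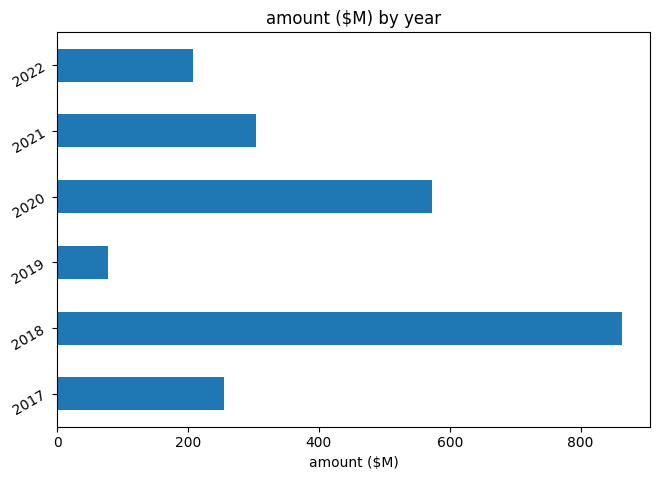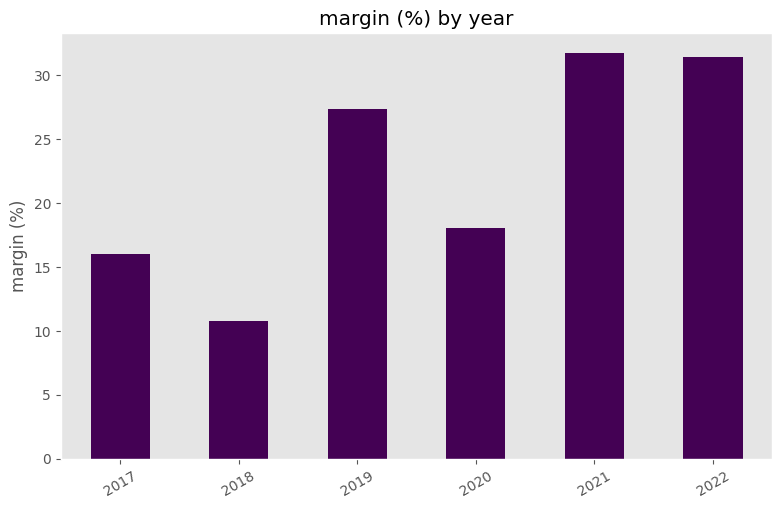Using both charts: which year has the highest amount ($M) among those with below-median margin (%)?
2018

Chart 2 median margin (%) ≈ 25; below-median years: 2017, 2018, 2020. Among those, 2018 has the highest amount ($M) (≈ 900).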